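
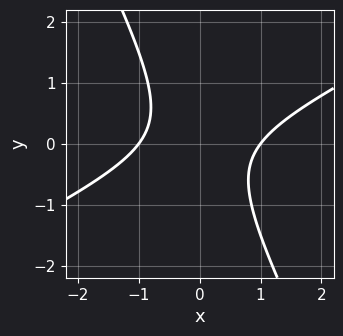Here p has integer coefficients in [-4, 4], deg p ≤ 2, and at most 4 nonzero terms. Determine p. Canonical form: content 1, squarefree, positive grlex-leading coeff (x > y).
First, degree: the shape is more complex than any degree-1 curve, so deg p = 2.
Then, against the integer gridlines: the curve avoids every integer y-axis point in the box; the x-axis gridline crossings are at x ∈ {-1, 1}.
Finally, these observations pin down the coefficients.

2*x^2 - 3*x*y - 2*y^2 - 2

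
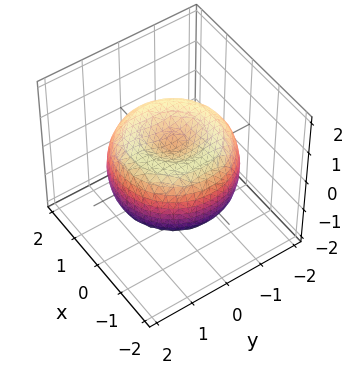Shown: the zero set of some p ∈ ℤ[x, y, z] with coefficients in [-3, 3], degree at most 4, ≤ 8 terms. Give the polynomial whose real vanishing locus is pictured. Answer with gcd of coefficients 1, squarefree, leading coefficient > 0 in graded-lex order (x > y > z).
1. The degree is 4 — no degree-3 surface has this shape.
2. By symmetry, every cross-section ⟂ z is a circle, so x, y appear only via x² + y².
3. Checking where it meets the axes: a circular section at z = -1 has radius exactly 1.
4. These observations pin down the coefficients.

x^4 + 2*x^2*y^2 + y^4 - 2*x^2 - 2*y^2 + 2*z^2 - 1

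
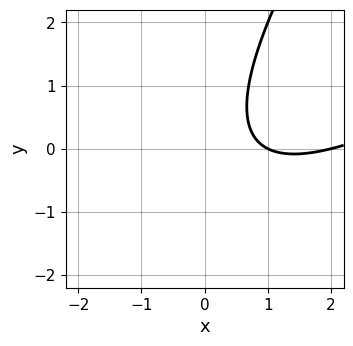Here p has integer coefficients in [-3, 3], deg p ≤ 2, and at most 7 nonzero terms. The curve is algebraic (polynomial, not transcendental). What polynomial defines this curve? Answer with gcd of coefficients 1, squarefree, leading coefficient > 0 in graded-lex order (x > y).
x^2 - 2*x*y + y^2 - 3*x + 2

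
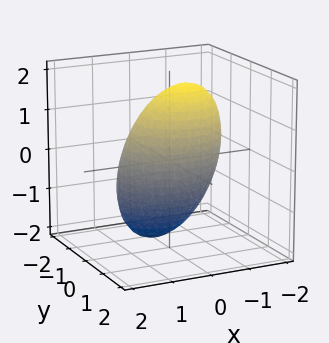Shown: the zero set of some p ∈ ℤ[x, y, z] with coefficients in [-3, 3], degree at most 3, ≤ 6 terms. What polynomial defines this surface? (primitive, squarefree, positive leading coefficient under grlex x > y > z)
1. Degree: a generic line meets the surface in up to 2 points, so deg p = 2.
2. Against the integer gridlines: the y-axis gridline crossings are at y ∈ {-1, 1}.
3. Together with the visible shape, these determine p as stated.

2*x^2 + x*z + 3*y^2 + z^2 - 3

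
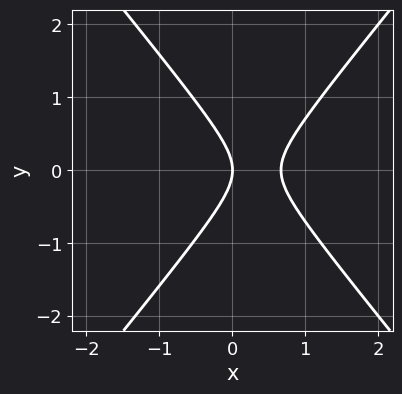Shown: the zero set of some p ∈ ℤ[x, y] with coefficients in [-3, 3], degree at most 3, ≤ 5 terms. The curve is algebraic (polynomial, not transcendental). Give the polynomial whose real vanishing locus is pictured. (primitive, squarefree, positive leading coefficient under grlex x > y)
First, degree: a generic line meets the curve in up to 2 points, so deg p = 2.
Then, symmetries: mirror symmetry y ↦ −y ⇒ only even powers of y.
Next, reading off the gridlines: it meets the x-axis at x = 0 (among the integer gridlines); it meets the y-axis at y = 0 (among the integer gridlines).
Finally, solving for integer coefficients yields p as stated.

3*x^2 - 2*y^2 - 2*x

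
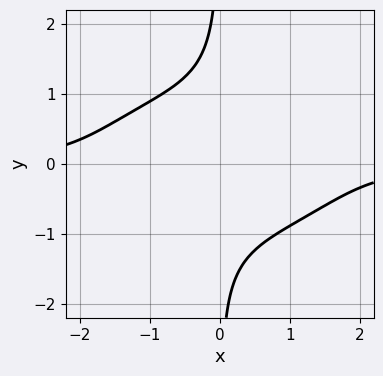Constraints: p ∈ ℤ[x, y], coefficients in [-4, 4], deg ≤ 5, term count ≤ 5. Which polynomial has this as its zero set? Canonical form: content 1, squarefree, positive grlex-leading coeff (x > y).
x^3*y + 3*x*y^3 + 3

First, the degree is 4 — a generic line meets the curve in up to 4 points.
Next, from the visible intercepts: no y-intercept at any integer in the box; it misses every integer gridline on the x-axis.
Finally, these observations pin down the coefficients.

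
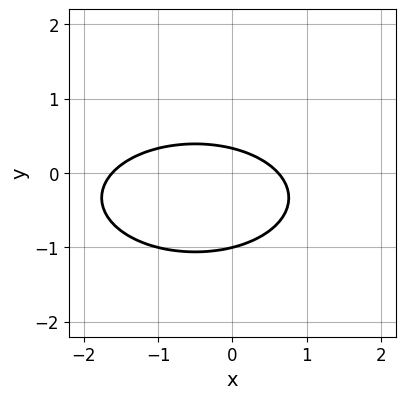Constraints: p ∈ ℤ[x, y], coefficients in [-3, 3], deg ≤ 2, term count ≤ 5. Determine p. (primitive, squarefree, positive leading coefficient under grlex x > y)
x^2 + 3*y^2 + x + 2*y - 1

First, degree: a generic line meets the curve in up to 2 points, so deg p = 2.
Next, against the integer gridlines: one y-axis crossing is at y = -1.
Finally, matching integer coefficients to the picture gives p.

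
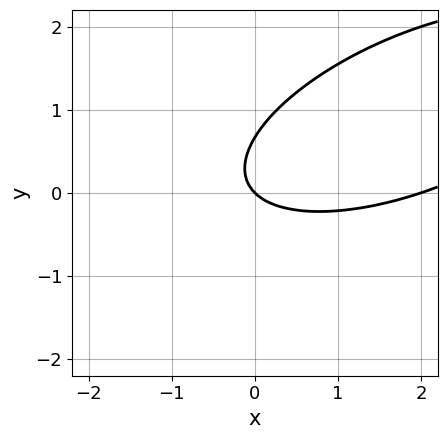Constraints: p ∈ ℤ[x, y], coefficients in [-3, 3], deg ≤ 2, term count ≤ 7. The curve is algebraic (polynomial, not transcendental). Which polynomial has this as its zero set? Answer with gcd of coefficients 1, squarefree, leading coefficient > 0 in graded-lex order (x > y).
x^2 - 2*x*y + 3*y^2 - 2*x - 2*y

(a) The degree is 2 — the shape is more complex than any degree-1 curve.
(b) Reading off the gridlines: the x-axis gridline crossings are at x ∈ {0, 2}; it meets the y-axis at y = 0 (among the integer gridlines).
(c) Matching integer coefficients to the picture gives p.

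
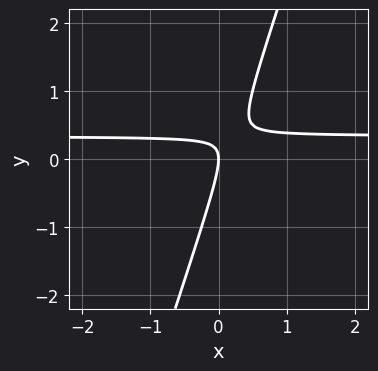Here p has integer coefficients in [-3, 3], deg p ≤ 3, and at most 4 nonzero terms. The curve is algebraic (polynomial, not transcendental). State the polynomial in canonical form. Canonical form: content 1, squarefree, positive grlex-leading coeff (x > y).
3*x*y - y^2 - x

The degree is 2 — the shape is more complex than any degree-1 curve.
Against the integer gridlines: one y-axis crossing is at y = 0; it meets the x-axis at x = 0 (among the integer gridlines).
Fitting integer coefficients to these (and the overall shape) gives p.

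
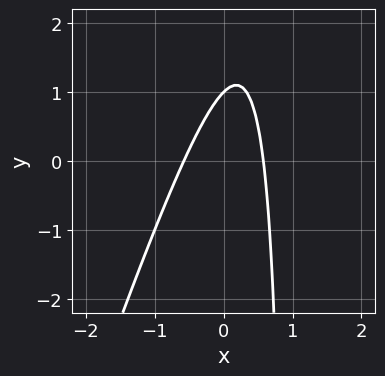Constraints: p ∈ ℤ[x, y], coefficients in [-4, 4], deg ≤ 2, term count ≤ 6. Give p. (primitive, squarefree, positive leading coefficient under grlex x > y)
3*x^2 - x*y + y - 1

The degree is 2 — a generic line meets the curve in up to 2 points.
From the visible intercepts: it meets the y-axis at y = 1 (among the integer gridlines).
The integer polynomial consistent with all of this is the stated p.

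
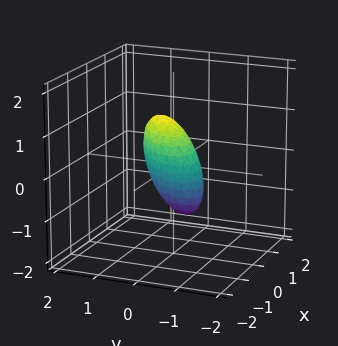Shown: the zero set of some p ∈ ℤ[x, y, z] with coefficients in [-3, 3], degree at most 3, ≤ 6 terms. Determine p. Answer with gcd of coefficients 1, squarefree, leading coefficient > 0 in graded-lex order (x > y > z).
2*x^2 - 2*x*y + 2*y^2 - y*z + z^2 - 1

1. deg p = 2. No degree-1 surface has this shape.
2. From the axis intercepts and sections: among the integer gridlines, it crosses the z-axis at z ∈ {-1, 1}.
3. Fitting integer coefficients to these (and the overall shape) gives p.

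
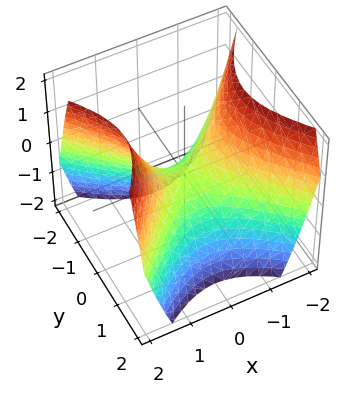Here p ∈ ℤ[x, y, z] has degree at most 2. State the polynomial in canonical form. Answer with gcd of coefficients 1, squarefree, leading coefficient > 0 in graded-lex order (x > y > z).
1. The degree is 2 — a hyperbolic paraboloid; a quadric.
2. Symmetries: it's symmetric under y → −y, forcing even powers of y; mirror symmetry x ↦ −x ⇒ only even powers of x.
3. Against the integer gridlines: it crosses the z-axis at the gridline z = 0; it crosses the y-axis at the gridline y = 0; it crosses the x-axis at the gridline x = 0.
4. Together with the visible shape, these determine p as stated.

x^2 - y^2 - z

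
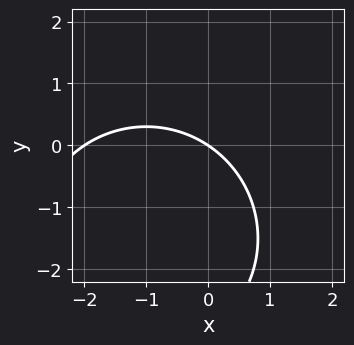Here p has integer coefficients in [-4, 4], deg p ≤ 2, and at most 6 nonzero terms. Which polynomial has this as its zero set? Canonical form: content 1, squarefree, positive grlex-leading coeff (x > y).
x^2 + y^2 + 2*x + 3*y

deg p = 2. No degree-1 curve has this shape.
Observable constraints: one y-axis crossing is at y = 0; among the integer gridlines, it crosses the x-axis at x ∈ {-2, 0}.
The integer polynomial consistent with all of this is the stated p.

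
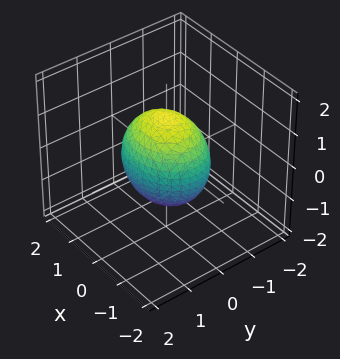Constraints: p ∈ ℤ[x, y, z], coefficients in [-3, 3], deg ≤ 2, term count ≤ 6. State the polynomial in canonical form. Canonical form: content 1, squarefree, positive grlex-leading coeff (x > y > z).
2*x^2 + 3*y^2 + 2*z^2 - 3

The degree is 2 — bounded and convex; a quadric.
Symmetries: it's symmetric under z → −z, forcing even powers of z; mirror symmetry x ↦ −x ⇒ only even powers of x; the y ↦ −y reflection is a symmetry, so y appears only in even powers.
Against the integer gridlines: among the integer gridlines, it crosses the y-axis at y ∈ {-1, 1}.
Assembling these constraints gives the stated polynomial.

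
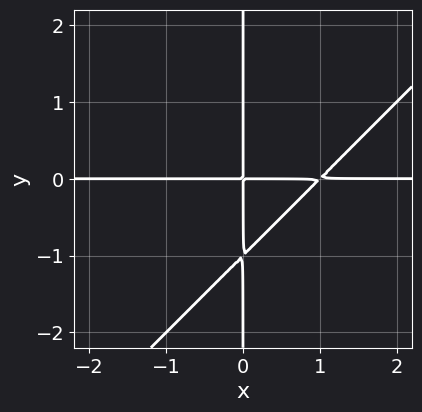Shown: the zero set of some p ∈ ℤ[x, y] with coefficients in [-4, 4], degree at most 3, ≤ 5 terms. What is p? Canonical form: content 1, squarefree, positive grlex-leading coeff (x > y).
1. deg p = 3.
2. From the axis intercepts and sections: every point of the y-axis in the box is on the curve; the visible x-axis segment lies entirely on the curve.
3. The integer polynomial consistent with all of this is the stated p.

x^2*y - x*y^2 - x*y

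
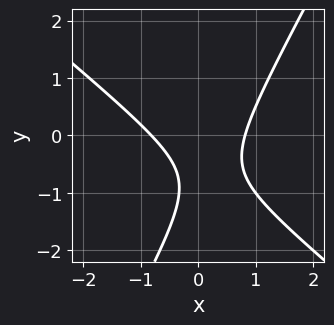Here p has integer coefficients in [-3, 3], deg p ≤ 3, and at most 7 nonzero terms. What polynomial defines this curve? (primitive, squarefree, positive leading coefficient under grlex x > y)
3*x^2 + 2*x*y - 2*y^2 - 3*y - 2

Degree: a generic line meets the curve in up to 2 points, so deg p = 2.
From the visible intercepts: it misses every integer gridline on the y-axis.
Fitting integer coefficients to these (and the overall shape) gives p.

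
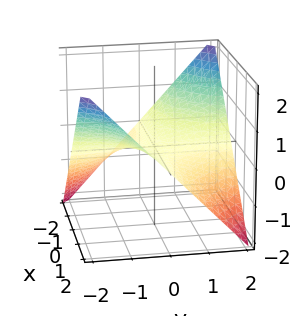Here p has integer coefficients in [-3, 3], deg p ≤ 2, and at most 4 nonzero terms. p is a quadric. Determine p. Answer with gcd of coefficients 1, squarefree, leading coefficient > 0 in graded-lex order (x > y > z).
x*y + 2*z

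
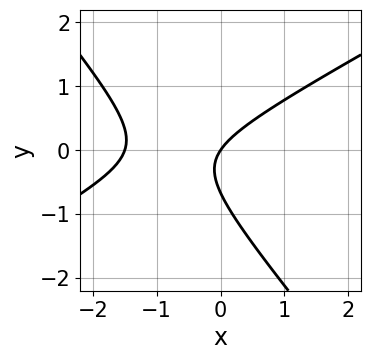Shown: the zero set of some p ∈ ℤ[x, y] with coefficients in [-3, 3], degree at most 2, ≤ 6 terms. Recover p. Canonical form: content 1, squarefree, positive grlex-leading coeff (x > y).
First, the degree is 2 — the shape is more complex than any degree-1 curve.
Then, from the axis intercepts and sections: it meets the y-axis at y = 0 (among the integer gridlines); one x-axis crossing is at x = 0.
Finally, solving for integer coefficients yields p as stated.

2*x^2 - 2*x*y - 3*y^2 + 3*x - 2*y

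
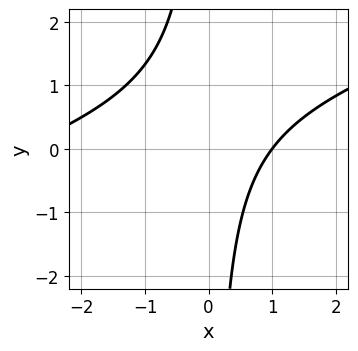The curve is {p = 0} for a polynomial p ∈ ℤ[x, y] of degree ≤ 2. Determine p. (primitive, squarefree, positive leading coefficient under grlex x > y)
(a) Degree: the shape is more complex than any degree-1 curve, so deg p = 2.
(b) Reading off the gridlines: it misses every integer gridline on the y-axis; one x-axis crossing is at x = 1.
(c) Fitting integer coefficients to these (and the overall shape) gives p.

x^2 - 3*x*y + 2*x - 3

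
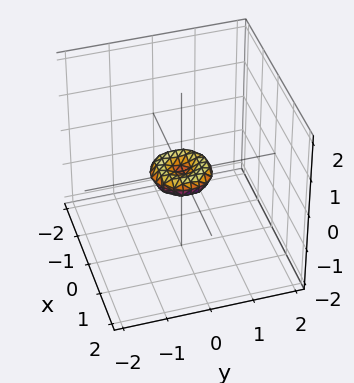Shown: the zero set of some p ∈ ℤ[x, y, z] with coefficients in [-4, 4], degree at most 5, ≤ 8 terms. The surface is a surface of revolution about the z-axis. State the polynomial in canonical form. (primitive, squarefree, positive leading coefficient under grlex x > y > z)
deg p = 4. A generic line meets the surface in up to 4 points.
By symmetry, every cross-section ⟂ z is a circle, so x, y appear only via x² + y².
From the visible intercepts: it crosses the y-axis at the gridline y = 0; a circular section at z = 0 has radius between 0 and 1; one z-axis crossing is at z = 0; one x-axis crossing is at x = 0.
Fitting integer coefficients to these (and the overall shape) gives p.

2*x^4 + 4*x^2*y^2 + 2*y^4 - x^2 - y^2 + 3*z^2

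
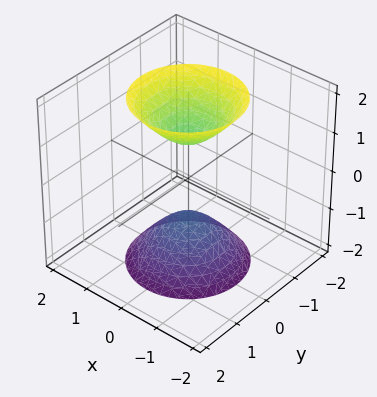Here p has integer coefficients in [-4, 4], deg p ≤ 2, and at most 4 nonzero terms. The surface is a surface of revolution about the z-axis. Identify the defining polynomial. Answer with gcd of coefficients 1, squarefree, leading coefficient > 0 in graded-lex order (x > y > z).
1. I count 2 distinct pieces. Treating them together as one polynomial.
2. The degree is 2 — the shape is more complex than any degree-1 surface.
3. Symmetries: rotational symmetry about the z-axis ⇒ p depends on x, y only through x² + y².
4. Reading off the gridlines: the surface avoids every integer x-axis point in the box; the z-axis gridline crossings are at z ∈ {-1, 1}.
5. The integer polynomial consistent with all of this is the stated p.

2*x^2 + 2*y^2 - z^2 + 1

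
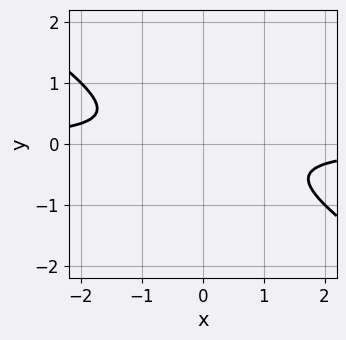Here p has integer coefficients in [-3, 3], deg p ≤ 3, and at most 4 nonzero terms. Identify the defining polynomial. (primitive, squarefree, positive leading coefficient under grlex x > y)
2*x*y + 3*y^2 + 1

Degree: no degree-1 curve has this shape, so deg p = 2.
From the axis intercepts and sections: no y-intercept at any integer in the box; it misses every integer gridline on the x-axis.
Assembling these constraints gives the stated polynomial.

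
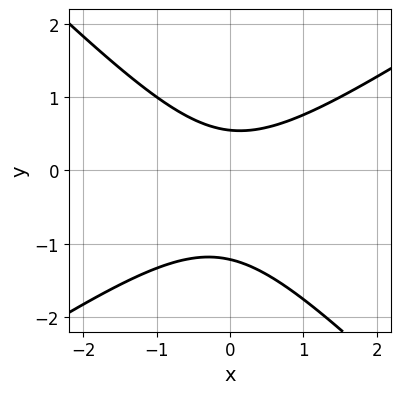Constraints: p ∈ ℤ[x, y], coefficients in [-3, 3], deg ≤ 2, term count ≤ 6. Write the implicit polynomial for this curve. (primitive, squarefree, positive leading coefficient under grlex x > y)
First, deg p = 2. A generic line meets the curve in up to 2 points.
Then, checking where it meets the axes: it misses every integer gridline on the x-axis.
Finally, solving for integer coefficients yields p as stated.

2*x^2 - x*y - 3*y^2 - 2*y + 2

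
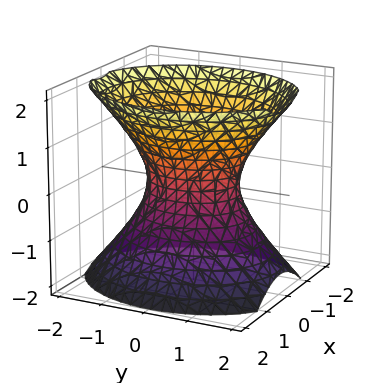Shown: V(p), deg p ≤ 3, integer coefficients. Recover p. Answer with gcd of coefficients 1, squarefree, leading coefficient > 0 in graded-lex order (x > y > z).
1. The degree is 2 — one connected sheet with a waist; a quadric.
2. Symmetries: it's symmetric under x → −x, forcing even powers of x; it's symmetric under y → −y, forcing even powers of y; mirror symmetry z ↦ −z ⇒ only even powers of z.
3. From the axis intercepts and sections: among the integer gridlines, it crosses the y-axis at y ∈ {-1, 1}; the surface avoids every integer z-axis point in the box.
4. The integer polynomial consistent with all of this is the stated p.

3*x^2 + 2*y^2 - 2*z^2 - 2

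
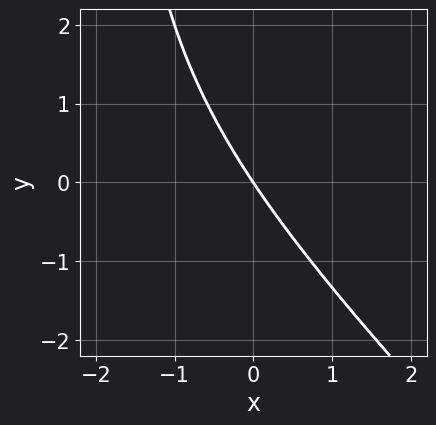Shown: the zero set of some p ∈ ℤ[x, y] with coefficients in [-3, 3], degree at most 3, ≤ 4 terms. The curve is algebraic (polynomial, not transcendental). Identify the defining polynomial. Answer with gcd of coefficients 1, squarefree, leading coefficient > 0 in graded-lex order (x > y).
(a) deg p = 2. The shape is more complex than any degree-1 curve.
(b) Checking where it meets the axes: it crosses the x-axis at the gridline x = 0; one y-axis crossing is at y = 0.
(c) Putting this together gives p.

x^2 + x*y + 3*x + 2*y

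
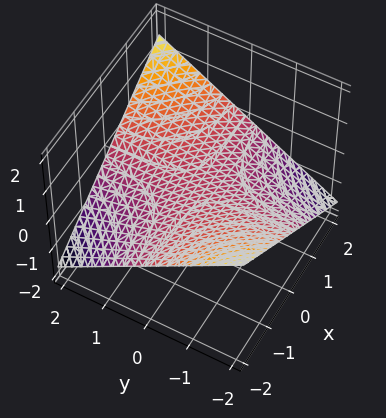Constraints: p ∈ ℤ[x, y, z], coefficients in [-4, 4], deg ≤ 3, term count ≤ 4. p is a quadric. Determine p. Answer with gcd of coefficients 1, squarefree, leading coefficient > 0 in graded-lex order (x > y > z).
x*y - 3*z

First, the degree is 2 — a saddle surface; a quadric.
Next, from the axis intercepts and sections: it meets the z-axis at z = 0 (among the integer gridlines); every point of the x-axis in the box is on the surface; every point of the y-axis in the box is on the surface.
Finally, putting this together gives p.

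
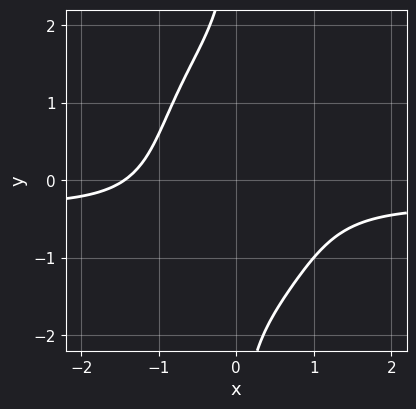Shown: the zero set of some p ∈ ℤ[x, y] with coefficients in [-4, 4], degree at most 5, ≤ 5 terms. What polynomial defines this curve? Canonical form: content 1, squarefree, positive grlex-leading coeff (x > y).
3*x^3*y + x*y^3 + x^3 + 3

(a) The degree is 4 — the shape is more complex than any degree-3 curve.
(b) Observable constraints: no y-intercept at any integer in the box.
(c) These observations pin down the coefficients.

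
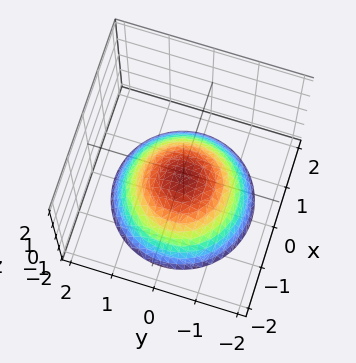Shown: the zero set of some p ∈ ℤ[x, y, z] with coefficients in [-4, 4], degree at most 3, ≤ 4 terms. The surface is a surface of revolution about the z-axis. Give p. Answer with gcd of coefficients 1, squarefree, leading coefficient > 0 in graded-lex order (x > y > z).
2*x^2 + 2*y^2 + 3*z + 1

First, the degree is 2 — a generic line meets the surface in up to 2 points.
Next, symmetries: rotational symmetry about the z-axis ⇒ p depends on x, y only through x² + y².
Then, against the integer gridlines: a circular section at z = -1 has radius exactly 1; the surface avoids every integer x-axis point in the box.
Finally, fitting integer coefficients to these (and the overall shape) gives p.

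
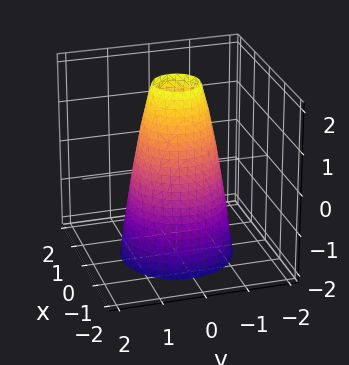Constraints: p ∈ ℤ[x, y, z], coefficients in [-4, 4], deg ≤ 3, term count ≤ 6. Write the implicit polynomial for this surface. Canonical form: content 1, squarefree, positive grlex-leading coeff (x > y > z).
3*x^2 + 3*y^2 + z - 3

deg p = 2.
By symmetry, the z-axis is an axis of rotation, so x and y enter only as x² + y².
Against the integer gridlines: the x-axis gridline crossings are at x ∈ {-1, 1}; no z-intercept at any integer in the box; the y-axis gridline crossings are at y ∈ {-1, 1}.
Assembling these constraints gives the stated polynomial.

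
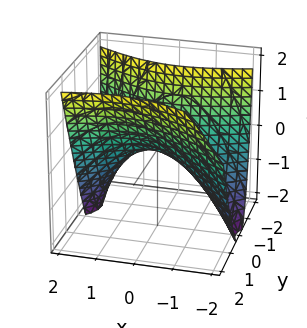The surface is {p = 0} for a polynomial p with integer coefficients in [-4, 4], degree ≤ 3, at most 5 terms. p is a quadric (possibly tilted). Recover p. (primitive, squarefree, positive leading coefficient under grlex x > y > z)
x^2 - x*y - 3*y^2 + y*z + 2*z

deg p = 2. A generic line meets the surface in up to 2 points.
Against the integer gridlines: one y-axis crossing is at y = 0; it crosses the x-axis at the gridline x = 0; it meets the z-axis at z = 0 (among the integer gridlines).
These observations pin down the coefficients.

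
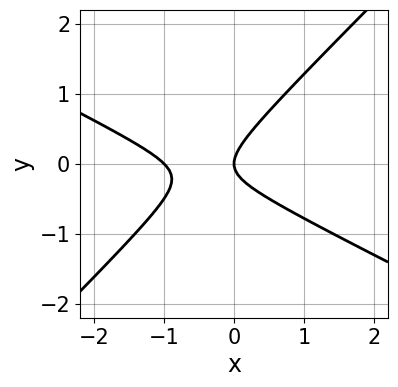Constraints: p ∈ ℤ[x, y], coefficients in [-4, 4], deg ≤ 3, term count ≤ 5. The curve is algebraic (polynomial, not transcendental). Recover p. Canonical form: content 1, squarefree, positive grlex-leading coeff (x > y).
x^2 + x*y - 2*y^2 + x

(a) deg p = 2. The shape is more complex than any degree-1 curve.
(b) Checking where it meets the axes: one y-axis crossing is at y = 0; among the integer gridlines, it crosses the x-axis at x ∈ {-1, 0}.
(c) These observations pin down the coefficients.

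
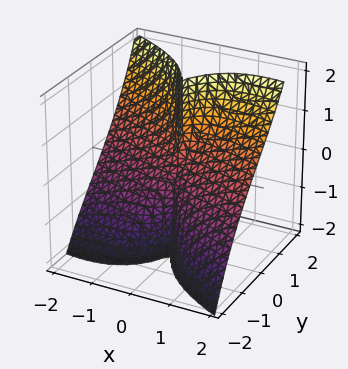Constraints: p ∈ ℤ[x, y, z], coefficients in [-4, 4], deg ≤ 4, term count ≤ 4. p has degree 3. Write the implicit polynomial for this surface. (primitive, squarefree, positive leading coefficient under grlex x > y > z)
deg p = 3.
Reading off the gridlines: the visible z-axis segment lies entirely on the surface; one x-axis crossing is at x = 0; it crosses the y-axis at the gridline y = 0.
Together with the visible shape, these determine p as stated.

x^3 + 3*x^2*y - 3*x^2*z + y^3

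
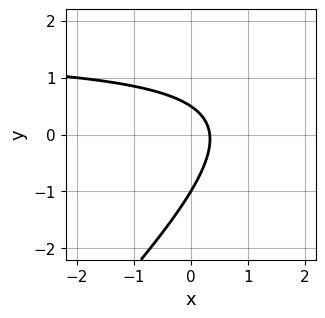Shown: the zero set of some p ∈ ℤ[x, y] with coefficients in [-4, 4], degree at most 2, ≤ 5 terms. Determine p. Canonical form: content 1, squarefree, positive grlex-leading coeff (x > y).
1. Degree: the shape is more complex than any degree-1 curve, so deg p = 2.
2. Reading off the gridlines: one y-axis crossing is at y = -1.
3. Matching integer coefficients to the picture gives p.

2*x*y - 2*y^2 - 3*x - y + 1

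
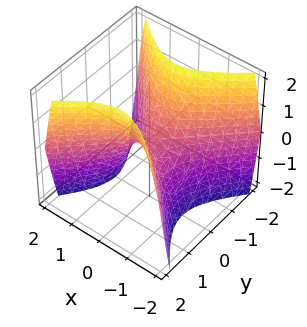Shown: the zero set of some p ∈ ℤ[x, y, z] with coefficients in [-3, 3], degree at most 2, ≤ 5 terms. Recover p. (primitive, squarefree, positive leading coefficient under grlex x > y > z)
3*x^2 - 3*y^2 + 2*z

1. The degree is 2 — a hyperbolic paraboloid; a quadric.
2. Symmetries: the x ↦ −x reflection is a symmetry, so x appears only in even powers; the y ↦ −y reflection is a symmetry, so y appears only in even powers.
3. Checking where it meets the axes: it crosses the y-axis at the gridline y = 0; it meets the x-axis at x = 0 (among the integer gridlines).
4. Together with the visible shape, these determine p as stated.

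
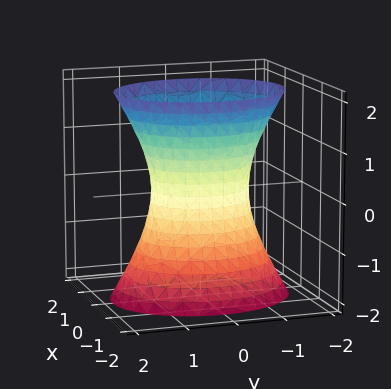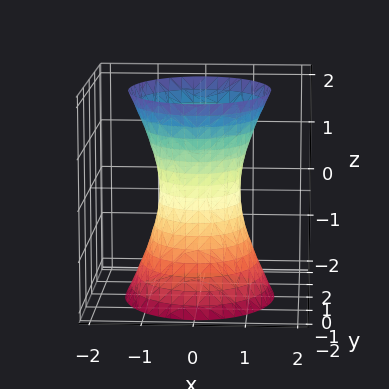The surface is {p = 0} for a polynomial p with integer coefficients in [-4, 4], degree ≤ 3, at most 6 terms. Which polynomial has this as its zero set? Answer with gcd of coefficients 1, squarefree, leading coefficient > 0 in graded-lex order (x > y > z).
3*x^2 + 2*y^2 - z^2 - 2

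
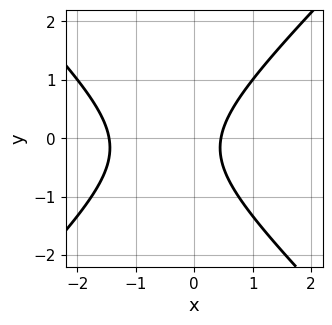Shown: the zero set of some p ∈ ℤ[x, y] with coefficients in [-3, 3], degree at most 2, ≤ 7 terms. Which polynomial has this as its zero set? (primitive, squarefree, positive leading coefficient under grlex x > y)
(a) deg p = 2. No degree-1 curve has this shape.
(b) Reading off the gridlines: the curve avoids every integer y-axis point in the box.
(c) Assembling these constraints gives the stated polynomial.

3*x^2 - 3*y^2 + 3*x - y - 2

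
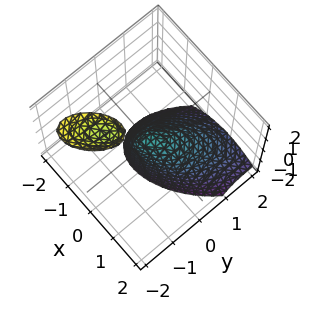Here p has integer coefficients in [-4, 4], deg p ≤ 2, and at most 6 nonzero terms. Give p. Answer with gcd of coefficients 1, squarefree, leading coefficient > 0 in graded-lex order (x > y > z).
2*x^2 - 2*x*y + 2*y^2 + 2*y*z + z

1. There are 2 components.
2. Degree: a generic line meets the surface in up to 2 points, so deg p = 2.
3. Checking where it meets the axes: it crosses the y-axis at the gridline y = 0; one x-axis crossing is at x = 0; it meets the z-axis at z = 0 (among the integer gridlines).
4. Assembling these constraints gives the stated polynomial.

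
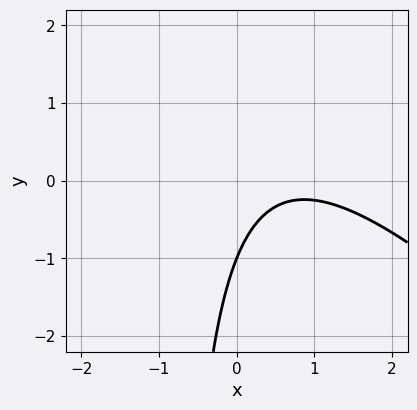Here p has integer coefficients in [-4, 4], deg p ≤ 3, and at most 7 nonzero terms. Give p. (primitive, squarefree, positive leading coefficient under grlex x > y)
2*x^2 + 2*x*y - 3*x + 2*y + 2

(a) The degree is 2 — a generic line meets the curve in up to 2 points.
(b) Checking where it meets the axes: the curve avoids every integer x-axis point in the box; it crosses the y-axis at the gridline y = -1.
(c) These observations pin down the coefficients.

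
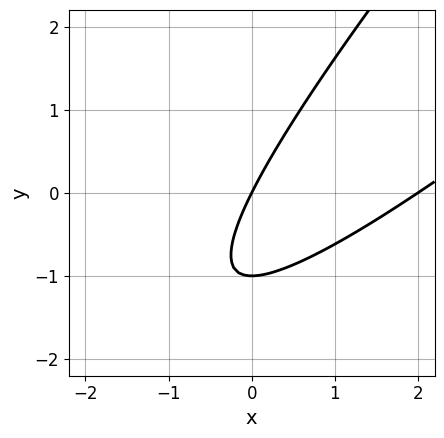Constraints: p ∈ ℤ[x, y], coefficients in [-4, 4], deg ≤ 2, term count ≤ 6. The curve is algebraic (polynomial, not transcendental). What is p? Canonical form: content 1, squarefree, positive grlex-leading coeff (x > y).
1. Degree: no degree-1 curve has this shape, so deg p = 2.
2. From the axis intercepts and sections: the x-axis gridline crossings are at x ∈ {0, 2}; the y-axis gridline crossings are at y ∈ {-1, 0}.
3. Fitting integer coefficients to these (and the overall shape) gives p.

x^2 - 2*x*y + y^2 - 2*x + y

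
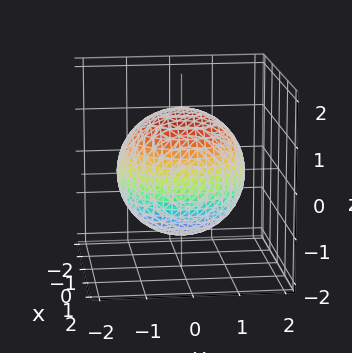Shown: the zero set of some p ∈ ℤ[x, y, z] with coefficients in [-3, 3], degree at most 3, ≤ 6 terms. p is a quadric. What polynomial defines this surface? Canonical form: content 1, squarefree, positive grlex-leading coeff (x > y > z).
x^2 + y^2 + z^2 - 2

1. The degree is 2 — bounded and convex; a quadric.
2. By symmetry, every cross-section ⟂ z is a circle, so x, y appear only via x² + y²; mirror symmetry z ↦ −z ⇒ only even powers of z.
3. Against the integer gridlines: a circular section at z = 0 has radius between 1 and 2.
4. The integer polynomial consistent with all of this is the stated p.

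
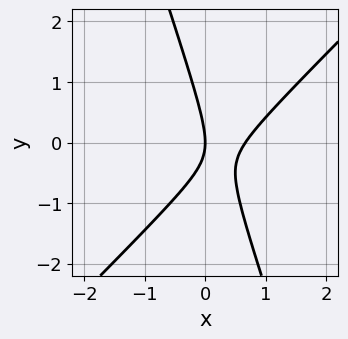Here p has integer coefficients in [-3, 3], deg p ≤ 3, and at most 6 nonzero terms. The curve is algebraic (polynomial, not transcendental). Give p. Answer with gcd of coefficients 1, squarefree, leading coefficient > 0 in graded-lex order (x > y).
3*x^2 - 2*x*y - y^2 - 2*x

(a) The degree is 2 — no degree-1 curve has this shape.
(b) Against the integer gridlines: it crosses the y-axis at the gridline y = 0; it meets the x-axis at x = 0 (among the integer gridlines).
(c) Together with the visible shape, these determine p as stated.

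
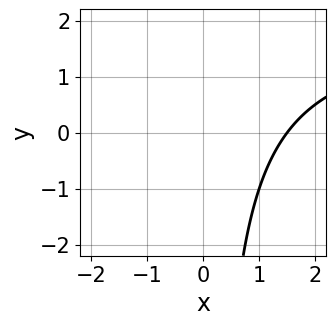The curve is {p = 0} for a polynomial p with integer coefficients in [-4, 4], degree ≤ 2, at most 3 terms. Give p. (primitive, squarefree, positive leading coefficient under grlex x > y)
1. Degree: the shape is more complex than any degree-1 curve, so deg p = 2.
2. Against the integer gridlines: no y-intercept at any integer in the box.
3. Fitting integer coefficients to these (and the overall shape) gives p.

x*y - 2*x + 3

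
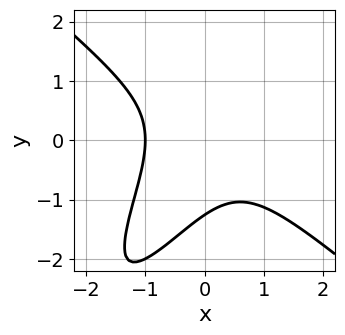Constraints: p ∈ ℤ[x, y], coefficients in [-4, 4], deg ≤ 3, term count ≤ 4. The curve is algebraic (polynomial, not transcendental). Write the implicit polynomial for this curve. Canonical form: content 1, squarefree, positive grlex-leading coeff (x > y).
2*x^3 - 2*x*y^2 + y^3 + 2

1. The degree is 3 — no degree-2 curve has this shape.
2. From the axis intercepts and sections: it meets the x-axis at x = -1 (among the integer gridlines).
3. Matching integer coefficients to the picture gives p.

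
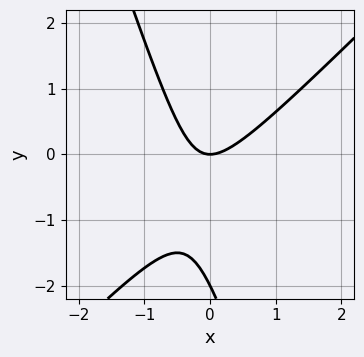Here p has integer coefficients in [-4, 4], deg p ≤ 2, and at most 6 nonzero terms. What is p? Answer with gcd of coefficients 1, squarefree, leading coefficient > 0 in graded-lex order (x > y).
3*x^2 - 2*x*y - y^2 - 2*y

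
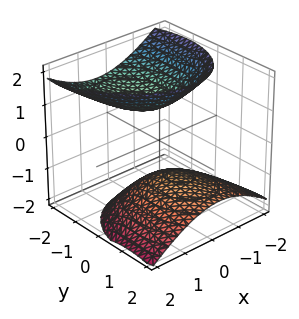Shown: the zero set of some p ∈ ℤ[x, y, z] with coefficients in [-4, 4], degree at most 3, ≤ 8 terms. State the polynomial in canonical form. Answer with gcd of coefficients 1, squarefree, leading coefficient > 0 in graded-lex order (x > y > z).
3*x^2 + x*y + 2*y^2 + 3*y*z - 3*z^2 + 3

(a) I count 2 distinct pieces. They look like related sheets of one shape, so recover p as a whole.
(b) The degree is 2 — no degree-1 surface has this shape.
(c) From the visible intercepts: the surface avoids every integer y-axis point in the box; among the integer gridlines, it crosses the z-axis at z ∈ {-1, 1}.
(d) Solving for integer coefficients yields p as stated.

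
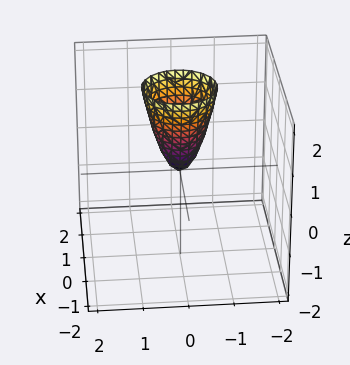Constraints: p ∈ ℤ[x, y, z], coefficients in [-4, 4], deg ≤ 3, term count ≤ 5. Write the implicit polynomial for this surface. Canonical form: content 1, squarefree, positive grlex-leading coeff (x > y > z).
3*x^2 + 3*y^2 - z

(a) The degree is 2 — a single bowl opening along one axis; a quadric.
(b) Symmetry: every cross-section ⟂ z is a circle, so x, y appear only via x² + y².
(c) Observable constraints: it crosses the y-axis at the gridline y = 0; a circular section at z = 1 has radius between 0 and 1; it crosses the x-axis at the gridline x = 0.
(d) These observations pin down the coefficients.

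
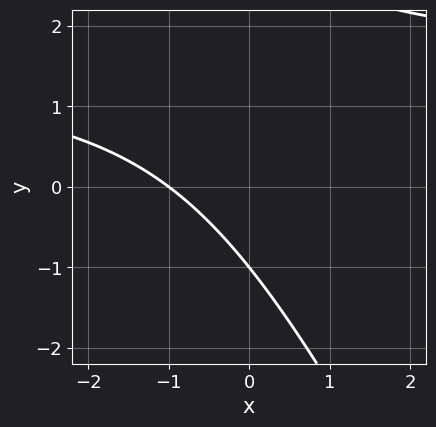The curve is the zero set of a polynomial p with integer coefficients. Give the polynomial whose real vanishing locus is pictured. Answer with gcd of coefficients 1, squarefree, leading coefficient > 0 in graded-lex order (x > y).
2*x*y + y^2 - 3*x - 2*y - 3

(a) The degree is 2 — a generic line meets the curve in up to 2 points.
(b) From the visible intercepts: it crosses the x-axis at the gridline x = -1; one y-axis crossing is at y = -1.
(c) Fitting integer coefficients to these (and the overall shape) gives p.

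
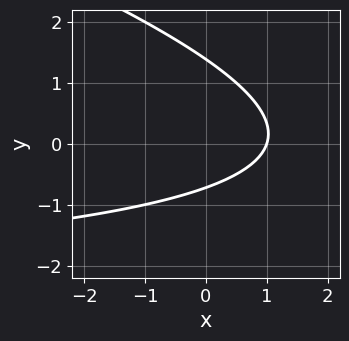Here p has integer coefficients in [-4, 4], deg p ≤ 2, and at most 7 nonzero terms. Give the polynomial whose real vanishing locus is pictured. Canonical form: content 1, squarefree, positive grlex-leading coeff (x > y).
(a) The degree is 2 — the shape is more complex than any degree-1 curve.
(b) Against the integer gridlines: it meets the x-axis at x = 1 (among the integer gridlines).
(c) Together with the visible shape, these determine p as stated.

x*y + 3*y^2 + 3*x - 2*y - 3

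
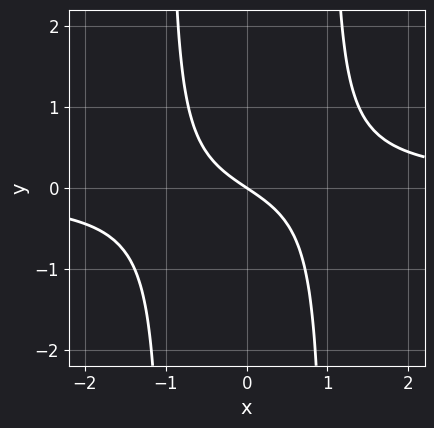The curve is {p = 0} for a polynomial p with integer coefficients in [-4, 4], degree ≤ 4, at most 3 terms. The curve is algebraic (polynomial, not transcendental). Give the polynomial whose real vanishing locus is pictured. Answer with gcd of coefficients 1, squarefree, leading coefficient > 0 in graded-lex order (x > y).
(a) The degree is 3 — the shape is more complex than any degree-2 curve.
(b) Checking where it meets the axes: one y-axis crossing is at y = 0; it crosses the x-axis at the gridline x = 0.
(c) The integer polynomial consistent with all of this is the stated p.

3*x^2*y - 2*x - 3*y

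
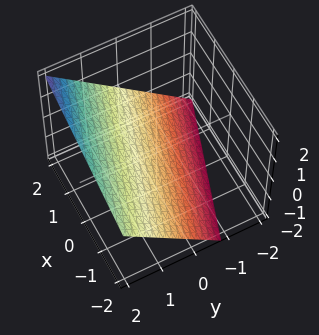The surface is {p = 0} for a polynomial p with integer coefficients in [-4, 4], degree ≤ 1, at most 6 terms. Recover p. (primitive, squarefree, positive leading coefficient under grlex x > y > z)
deg p = 1. The surface is flat (a plane).
From the axis intercepts and sections: it meets the x-axis at x = 2 (among the integer gridlines).
Fitting integer coefficients to these (and the overall shape) gives p.

x + 3*y - 3*z - 2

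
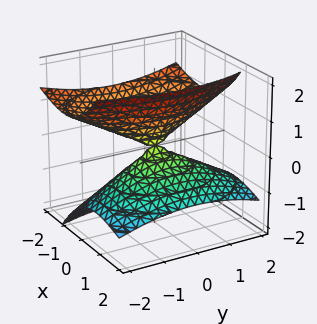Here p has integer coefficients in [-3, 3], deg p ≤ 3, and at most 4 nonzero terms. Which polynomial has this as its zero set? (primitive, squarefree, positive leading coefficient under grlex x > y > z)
1. The picture has 2 separate pieces. They look like related sheets of one shape, so recover p as a whole.
2. Degree: no degree-1 surface has this shape, so deg p = 2.
3. From the visible intercepts: it crosses the z-axis at the gridline z = 0; one x-axis crossing is at x = 0; one y-axis crossing is at y = 0.
4. These observations pin down the coefficients.

2*x^2 + 3*x*z + y^2 - 3*z^2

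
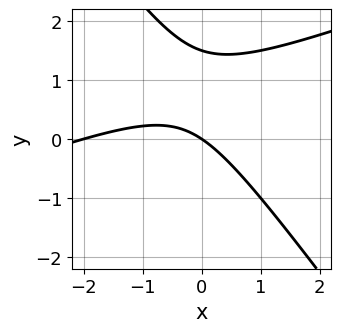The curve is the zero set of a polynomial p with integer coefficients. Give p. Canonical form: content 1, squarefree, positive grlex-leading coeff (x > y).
x^2 - 2*x*y - 2*y^2 + 2*x + 3*y

1. The degree is 2 — a generic line meets the curve in up to 2 points.
2. Checking where it meets the axes: the x-axis gridline crossings are at x ∈ {-2, 0}; it crosses the y-axis at the gridline y = 0.
3. These observations pin down the coefficients.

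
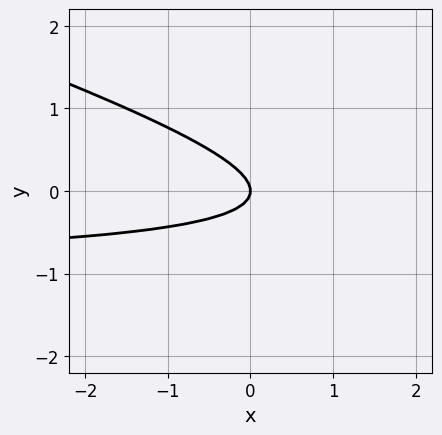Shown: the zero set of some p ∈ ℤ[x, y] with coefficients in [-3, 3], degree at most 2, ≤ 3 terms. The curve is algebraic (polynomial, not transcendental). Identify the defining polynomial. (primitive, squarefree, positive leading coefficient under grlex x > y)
x*y + 3*y^2 + x

deg p = 2. The shape is more complex than any degree-1 curve.
Observable constraints: it crosses the y-axis at the gridline y = 0; it meets the x-axis at x = 0 (among the integer gridlines).
Assembling these constraints gives the stated polynomial.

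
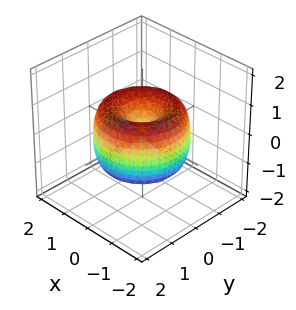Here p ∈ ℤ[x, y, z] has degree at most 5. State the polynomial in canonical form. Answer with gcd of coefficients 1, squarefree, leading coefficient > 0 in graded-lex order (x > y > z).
The degree is 4 — no degree-3 surface has this shape.
Symmetries: the surface is invariant under rotation about z: p = q(x² + y², z).
From the axis intercepts and sections: one y-axis crossing is at y = 0; a circular section at z = 1 has radius exactly 1; one z-axis crossing is at z = 0; it meets the x-axis at x = 0 (among the integer gridlines).
Together with the visible shape, these determine p as stated.

x^4 + 2*x^2*y^2 + y^4 - 2*x^2 - 2*y^2 + z^2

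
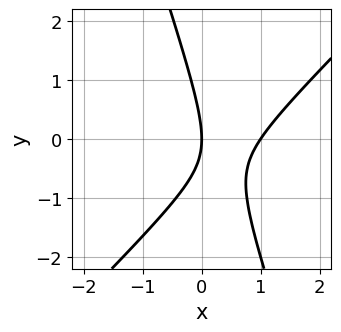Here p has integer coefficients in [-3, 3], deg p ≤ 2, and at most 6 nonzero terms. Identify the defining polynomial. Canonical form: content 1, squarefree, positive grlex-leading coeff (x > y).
3*x^2 - 2*x*y - y^2 - 3*x

First, deg p = 2. A generic line meets the curve in up to 2 points.
Then, from the axis intercepts and sections: among the integer gridlines, it crosses the x-axis at x ∈ {0, 1}; it meets the y-axis at y = 0 (among the integer gridlines).
Finally, fitting integer coefficients to these (and the overall shape) gives p.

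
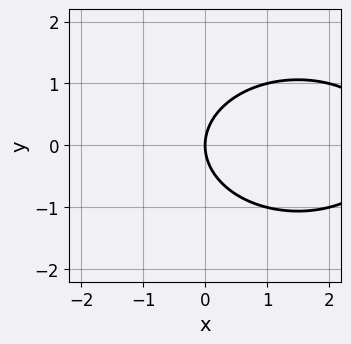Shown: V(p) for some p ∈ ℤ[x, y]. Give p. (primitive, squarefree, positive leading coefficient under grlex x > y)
The degree is 2 — no degree-1 curve has this shape.
Symmetries: it's symmetric under y → −y, forcing even powers of y.
Observable constraints: it meets the x-axis at x = 0 (among the integer gridlines); one y-axis crossing is at y = 0.
Fitting integer coefficients to these (and the overall shape) gives p.

x^2 + 2*y^2 - 3*x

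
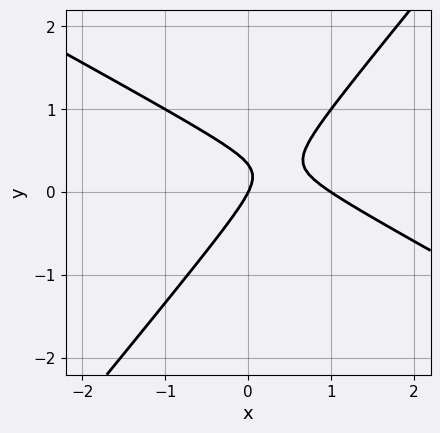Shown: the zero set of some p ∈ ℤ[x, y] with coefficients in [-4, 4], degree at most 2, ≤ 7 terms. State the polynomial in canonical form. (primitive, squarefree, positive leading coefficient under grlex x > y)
2*x^2 + 2*x*y - 3*y^2 - 2*x + y

The degree is 2 — no degree-1 curve has this shape.
Against the integer gridlines: among the integer gridlines, it crosses the x-axis at x ∈ {0, 1}; one y-axis crossing is at y = 0.
Together with the visible shape, these determine p as stated.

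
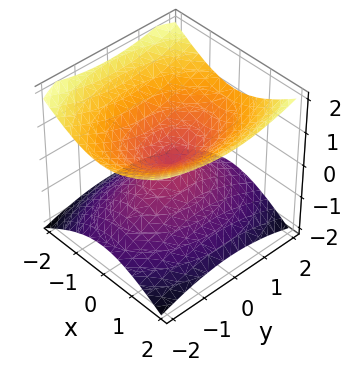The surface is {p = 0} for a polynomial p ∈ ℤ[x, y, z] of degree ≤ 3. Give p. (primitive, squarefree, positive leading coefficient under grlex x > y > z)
First, the degree is 2 — two nappes meeting at a single point; a quadric.
Then, symmetries: mirror symmetry z ↦ −z ⇒ only even powers of z; it's symmetric under y → −y, forcing even powers of y; it's symmetric under x → −x, forcing even powers of x.
Then, from the axis intercepts and sections: it meets the y-axis at y = 0 (among the integer gridlines); it meets the x-axis at x = 0 (among the integer gridlines); it meets the z-axis at z = 0 (among the integer gridlines).
Finally, matching integer coefficients to the picture gives p.

2*x^2 + y^2 - 3*z^2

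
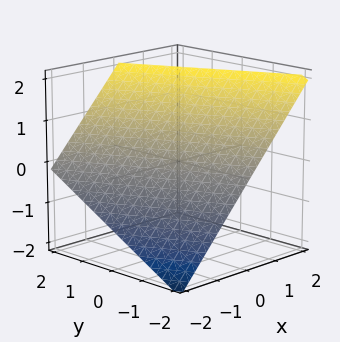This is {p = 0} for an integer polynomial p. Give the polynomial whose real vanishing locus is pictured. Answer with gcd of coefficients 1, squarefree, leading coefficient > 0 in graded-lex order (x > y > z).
2*x + y - 2*z + 2

(a) Degree: every cross-section is a straight line — this is a plane, so deg p = 1.
(b) From the axis intercepts and sections: one z-axis crossing is at z = 1; it meets the y-axis at y = -2 (among the integer gridlines); it crosses the x-axis at the gridline x = -1.
(c) Matching integer coefficients to the picture gives p.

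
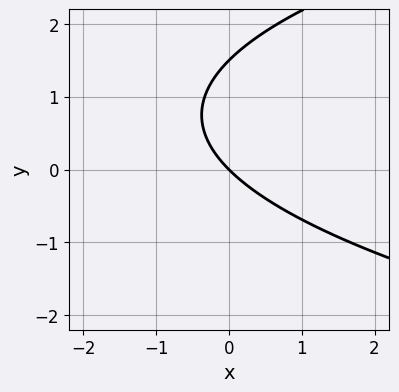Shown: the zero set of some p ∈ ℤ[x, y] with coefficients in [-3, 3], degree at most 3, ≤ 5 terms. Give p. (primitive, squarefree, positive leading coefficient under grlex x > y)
2*y^2 - 3*x - 3*y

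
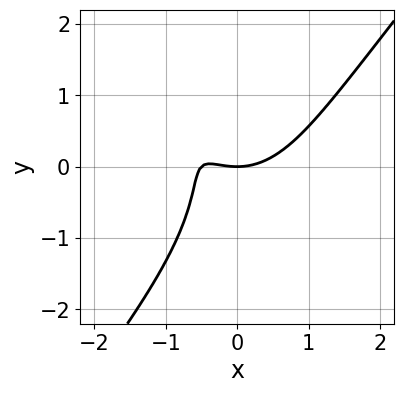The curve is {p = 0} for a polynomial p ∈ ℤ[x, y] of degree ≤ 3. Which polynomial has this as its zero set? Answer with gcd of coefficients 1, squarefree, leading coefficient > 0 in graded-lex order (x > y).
The degree is 3 — a generic line meets the curve in up to 3 points.
Reading off the gridlines: it crosses the x-axis at the gridline x = 0; one y-axis crossing is at y = 0.
Fitting integer coefficients to these (and the overall shape) gives p.

2*x^3 - y^3 + x^2 - 3*x*y - 2*y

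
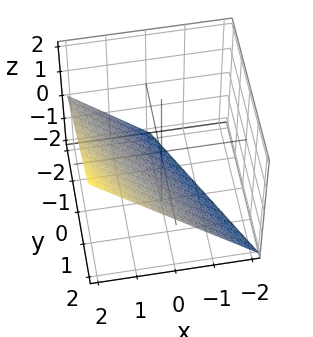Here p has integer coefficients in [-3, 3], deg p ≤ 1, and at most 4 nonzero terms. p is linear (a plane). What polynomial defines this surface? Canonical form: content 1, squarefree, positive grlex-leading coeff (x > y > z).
2*x + y - 2*z - 2

Degree: the surface is flat (a plane), so deg p = 1.
Observable constraints: it crosses the y-axis at the gridline y = 2; it crosses the x-axis at the gridline x = 1; it crosses the z-axis at the gridline z = -1.
Putting this together gives p.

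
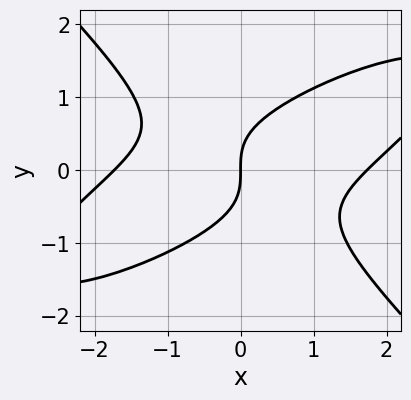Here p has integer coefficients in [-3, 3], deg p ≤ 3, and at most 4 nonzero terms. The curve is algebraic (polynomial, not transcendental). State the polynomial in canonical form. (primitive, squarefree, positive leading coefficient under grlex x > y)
First, degree: a generic line meets the curve in up to 3 points, so deg p = 3.
Then, from the visible intercepts: it meets the x-axis at x = 0 (among the integer gridlines); it meets the y-axis at y = 0 (among the integer gridlines).
Finally, fitting integer coefficients to these (and the overall shape) gives p.

x^3 - 2*x^2*y + 3*y^3 - 3*x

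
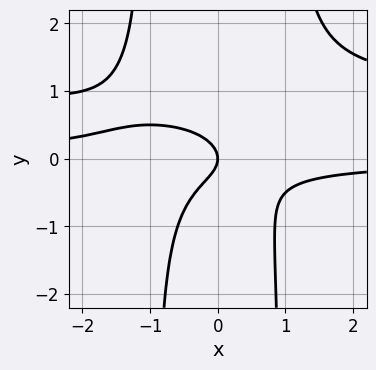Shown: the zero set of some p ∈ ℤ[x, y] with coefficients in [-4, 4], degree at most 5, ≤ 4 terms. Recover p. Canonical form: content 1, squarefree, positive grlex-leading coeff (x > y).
deg p = 4. No degree-3 curve has this shape.
From the visible intercepts: one y-axis crossing is at y = 0; it meets the x-axis at x = 0 (among the integer gridlines).
Solving for integer coefficients yields p as stated.

2*x^2*y^2 - 2*x^2*y - 2*y^2 - x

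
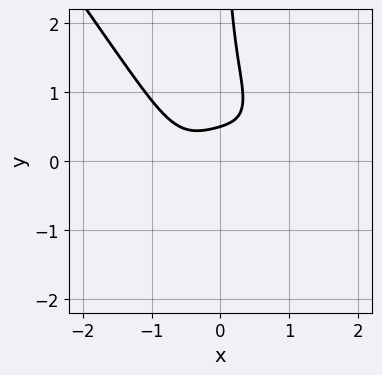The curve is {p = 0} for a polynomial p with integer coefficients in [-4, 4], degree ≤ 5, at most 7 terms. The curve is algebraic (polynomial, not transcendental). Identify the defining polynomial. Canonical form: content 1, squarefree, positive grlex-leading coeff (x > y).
First, the degree is 4 — no degree-3 curve has this shape.
Then, from the visible intercepts: it misses every integer gridline on the x-axis.
Finally, these observations pin down the coefficients.

3*x^4 + x*y^3 + 2*x*y^2 - 2*y + 1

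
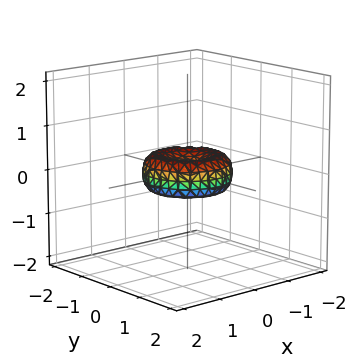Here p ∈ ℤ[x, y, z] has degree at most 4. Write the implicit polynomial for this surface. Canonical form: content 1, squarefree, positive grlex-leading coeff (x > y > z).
First, deg p = 4. The shape is more complex than any degree-3 surface.
Next, symmetry: the z-axis is an axis of rotation, so x and y enter only as x² + y².
Then, observable constraints: one z-axis crossing is at z = 0; among the integer gridlines, it crosses the x-axis at x ∈ {-1, 0, 1}; the y-axis gridline crossings are at y ∈ {-1, 0, 1}; a circular section at z = 0 has radius exactly 1.
Finally, fitting integer coefficients to these (and the overall shape) gives p.

2*x^4 + 4*x^2*y^2 + 2*y^4 - 2*x^2 - 2*y^2 + 3*z^2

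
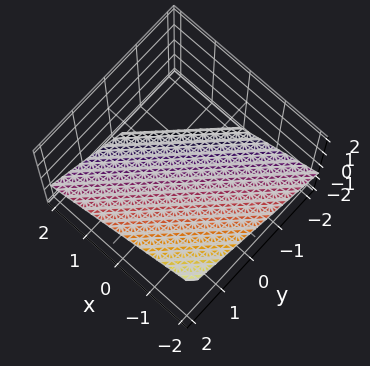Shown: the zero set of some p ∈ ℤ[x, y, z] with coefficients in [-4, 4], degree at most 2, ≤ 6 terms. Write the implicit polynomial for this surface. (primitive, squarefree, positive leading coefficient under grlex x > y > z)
Degree: the surface is flat (a plane), so deg p = 1.
From the visible intercepts: it crosses the y-axis at the gridline y = 1; it crosses the x-axis at the gridline x = -1.
Assembling these constraints gives the stated polynomial.

2*x - 2*y + 3*z + 2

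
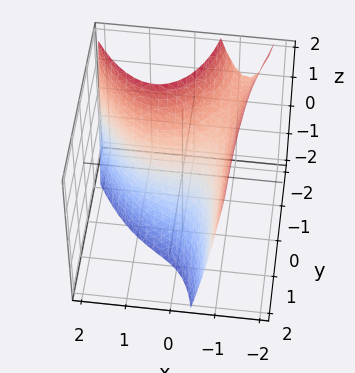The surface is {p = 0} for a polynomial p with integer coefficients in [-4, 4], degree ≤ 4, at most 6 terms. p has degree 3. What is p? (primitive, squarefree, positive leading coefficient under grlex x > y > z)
First, the degree is 3 — no degree-2 surface has this shape.
Then, checking where it meets the axes: it meets the x-axis at x = 0 (among the integer gridlines); it meets the z-axis at z = 0 (among the integer gridlines); it meets the y-axis at y = 0 (among the integer gridlines).
Finally, fitting integer coefficients to these (and the overall shape) gives p.

x^3 + 2*x*y + 2*y + z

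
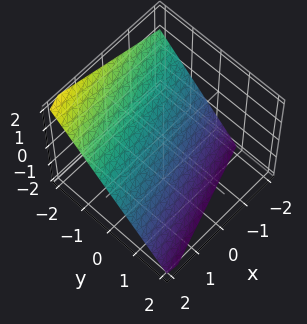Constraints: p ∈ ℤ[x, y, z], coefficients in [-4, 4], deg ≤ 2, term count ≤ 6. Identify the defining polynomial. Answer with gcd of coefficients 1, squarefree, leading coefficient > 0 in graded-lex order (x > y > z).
x - 3*y - 3*z - 2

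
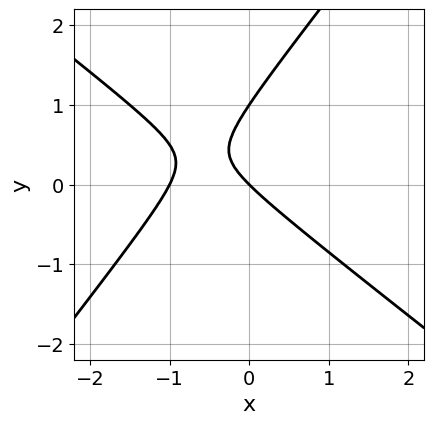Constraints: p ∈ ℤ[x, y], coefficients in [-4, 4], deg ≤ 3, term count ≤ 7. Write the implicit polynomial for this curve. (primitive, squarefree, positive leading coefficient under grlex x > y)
2*x^2 + x*y - 2*y^2 + 2*x + 2*y

The degree is 2 — no degree-1 curve has this shape.
Reading off the gridlines: the y-axis gridline crossings are at y ∈ {0, 1}; among the integer gridlines, it crosses the x-axis at x ∈ {-1, 0}.
The integer polynomial consistent with all of this is the stated p.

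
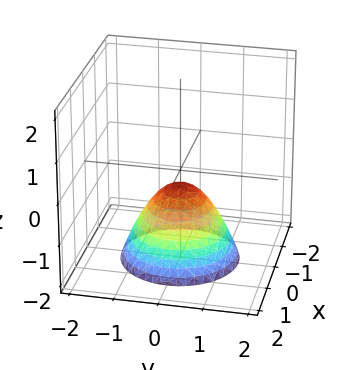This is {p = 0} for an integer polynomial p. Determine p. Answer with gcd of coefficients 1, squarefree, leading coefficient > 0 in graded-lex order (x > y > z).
(a) deg p = 2.
(b) Symmetries: rotational symmetry about the z-axis ⇒ p depends on x, y only through x² + y².
(c) From the axis intercepts and sections: a circular section at z = -1 has radius between 0 and 1; it misses every integer gridline on the y-axis.
(d) Fitting integer coefficients to these (and the overall shape) gives p.

3*x^2 + 3*y^2 + 3*z + 1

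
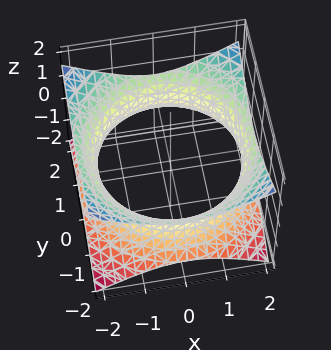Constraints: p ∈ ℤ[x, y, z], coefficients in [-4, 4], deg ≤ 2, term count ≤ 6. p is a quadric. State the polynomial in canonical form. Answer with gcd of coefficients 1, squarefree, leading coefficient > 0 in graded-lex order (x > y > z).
1. The degree is 2 — an hourglass — one-sheet hyperboloid; a quadric.
2. By symmetry, every cross-section ⟂ z is a circle, so x, y appear only via x² + y²; the z ↦ −z reflection is a symmetry, so z appears only in even powers.
3. From the axis intercepts and sections: it misses every integer gridline on the z-axis; a circular section at z = 0 has radius between 1 and 2.
4. Together with the visible shape, these determine p as stated.

x^2 + y^2 - 2*z^2 - 3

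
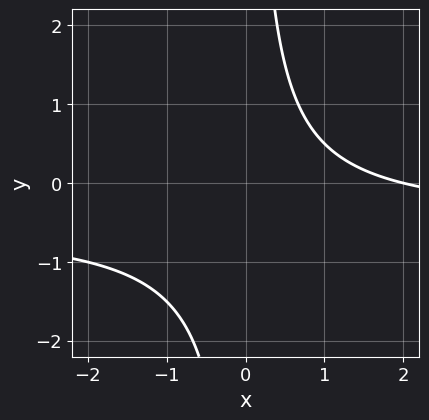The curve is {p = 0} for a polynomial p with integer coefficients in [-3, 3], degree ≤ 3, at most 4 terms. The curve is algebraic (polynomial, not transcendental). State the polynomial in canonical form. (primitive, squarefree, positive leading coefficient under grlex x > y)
2*x*y + x - 2

First, degree: no degree-1 curve has this shape, so deg p = 2.
Then, against the integer gridlines: no y-intercept at any integer in the box; it crosses the x-axis at the gridline x = 2.
Finally, fitting integer coefficients to these (and the overall shape) gives p.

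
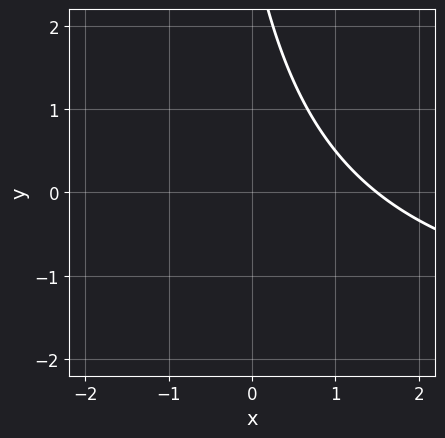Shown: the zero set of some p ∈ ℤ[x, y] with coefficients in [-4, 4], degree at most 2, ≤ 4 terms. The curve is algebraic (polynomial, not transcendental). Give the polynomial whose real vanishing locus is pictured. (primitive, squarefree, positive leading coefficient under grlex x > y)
1. deg p = 2.
2. Checking where it meets the axes: it misses every integer gridline on the y-axis.
3. Fitting integer coefficients to these (and the overall shape) gives p.

x*y + 2*x + y - 3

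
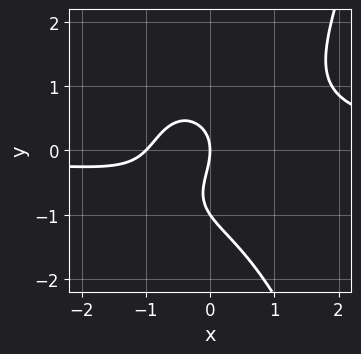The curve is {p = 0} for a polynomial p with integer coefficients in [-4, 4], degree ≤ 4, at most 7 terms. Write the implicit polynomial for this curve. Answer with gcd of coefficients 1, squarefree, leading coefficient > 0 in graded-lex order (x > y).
First, the degree is 4 — the shape is more complex than any degree-3 curve.
Next, against the integer gridlines: the x-axis gridline crossings are at x ∈ {-1, 0}; among the integer gridlines, it crosses the y-axis at y ∈ {-1, 0}.
Finally, these observations pin down the coefficients.

3*x^3*y - 2*y^3 - 3*x^2 - 2*y^2 - 3*x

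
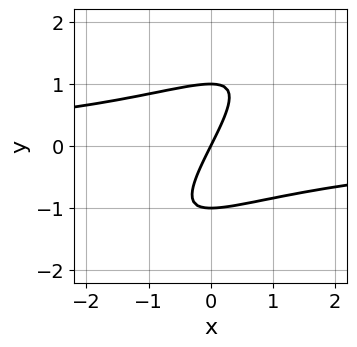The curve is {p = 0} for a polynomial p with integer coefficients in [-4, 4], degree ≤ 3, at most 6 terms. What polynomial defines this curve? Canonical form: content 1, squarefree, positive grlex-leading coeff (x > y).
x^2*y - 2*x*y^2 + y^3 + 2*x - y

First, the degree is 3 — a generic line meets the curve in up to 3 points.
Next, from the visible intercepts: it crosses the x-axis at the gridline x = 0; the y-axis gridline crossings are at y ∈ {-1, 0, 1}.
Finally, assembling these constraints gives the stated polynomial.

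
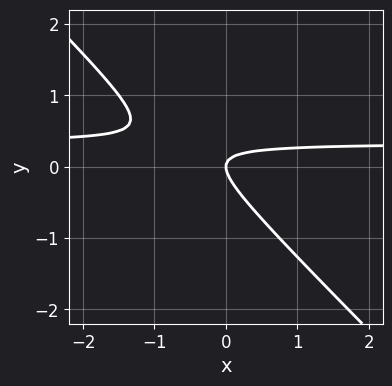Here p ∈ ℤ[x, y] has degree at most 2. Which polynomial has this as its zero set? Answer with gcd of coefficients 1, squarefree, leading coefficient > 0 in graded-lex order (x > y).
The degree is 2 — the shape is more complex than any degree-1 curve.
From the visible intercepts: it meets the x-axis at x = 0 (among the integer gridlines); one y-axis crossing is at y = 0.
Putting this together gives p.

3*x*y + 3*y^2 - x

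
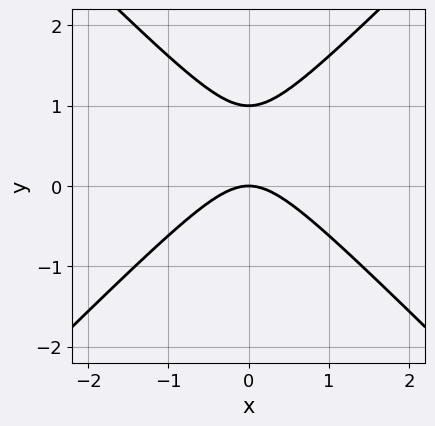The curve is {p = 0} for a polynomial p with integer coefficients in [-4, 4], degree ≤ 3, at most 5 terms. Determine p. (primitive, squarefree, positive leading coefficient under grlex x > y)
x^2 - y^2 + y

deg p = 2. A generic line meets the curve in up to 2 points.
Symmetries: the x ↦ −x reflection is a symmetry, so x appears only in even powers.
Against the integer gridlines: it meets the x-axis at x = 0 (among the integer gridlines); the y-axis gridline crossings are at y ∈ {0, 1}.
Putting this together gives p.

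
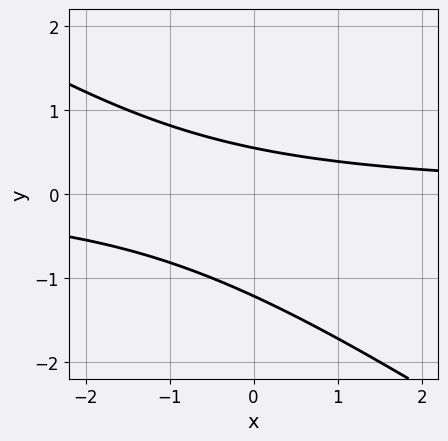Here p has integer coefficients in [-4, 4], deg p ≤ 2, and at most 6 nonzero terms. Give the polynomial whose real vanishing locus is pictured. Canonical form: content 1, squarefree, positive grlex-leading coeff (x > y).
1. The degree is 2 — no degree-1 curve has this shape.
2. Against the integer gridlines: no x-intercept at any integer in the box.
3. Fitting integer coefficients to these (and the overall shape) gives p.

2*x*y + 3*y^2 + 2*y - 2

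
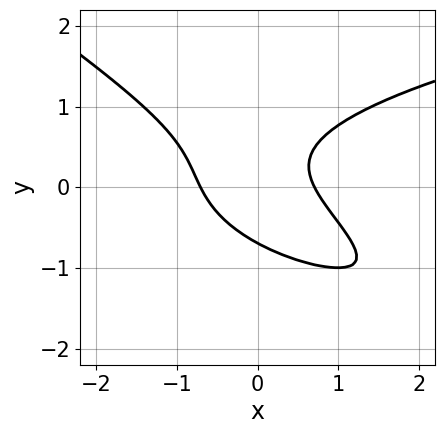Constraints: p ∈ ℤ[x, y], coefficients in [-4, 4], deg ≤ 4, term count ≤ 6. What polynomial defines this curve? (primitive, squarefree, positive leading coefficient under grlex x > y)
2*x*y^2 + 3*y^3 - 2*x^2 - 2*x*y + 1

1. deg p = 3. No degree-2 curve has this shape.
2. Putting this together gives p.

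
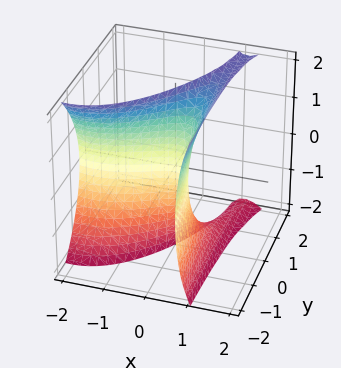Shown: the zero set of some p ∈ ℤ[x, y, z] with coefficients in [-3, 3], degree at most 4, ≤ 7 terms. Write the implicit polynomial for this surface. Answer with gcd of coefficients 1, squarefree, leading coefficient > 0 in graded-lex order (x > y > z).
x^3 - x*z^2 + 3*x^2 - 3*x*y + 3*y

(a) deg p = 3. The shape is more complex than any degree-2 surface.
(b) Reading off the gridlines: the visible z-axis segment lies entirely on the surface; it meets the y-axis at y = 0 (among the integer gridlines).
(c) Solving for integer coefficients yields p as stated.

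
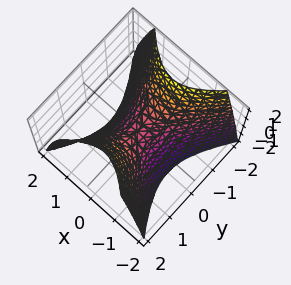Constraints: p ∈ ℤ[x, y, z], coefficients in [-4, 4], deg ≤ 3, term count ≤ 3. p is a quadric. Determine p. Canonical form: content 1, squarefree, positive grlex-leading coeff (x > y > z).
3*x^2 - 2*y^2 + 2*z

Degree: a saddle surface; a quadric, so deg p = 2.
Symmetries: the x ↦ −x reflection is a symmetry, so x appears only in even powers; it's symmetric under y → −y, forcing even powers of y.
Observable constraints: it crosses the x-axis at the gridline x = 0; it meets the y-axis at y = 0 (among the integer gridlines); it meets the z-axis at z = 0 (among the integer gridlines).
The integer polynomial consistent with all of this is the stated p.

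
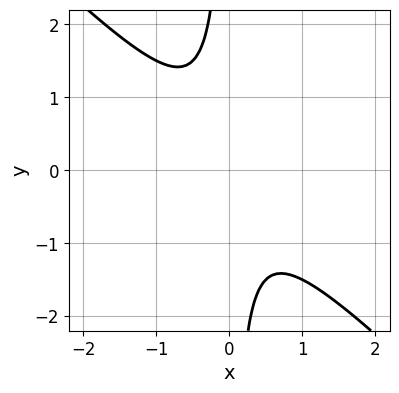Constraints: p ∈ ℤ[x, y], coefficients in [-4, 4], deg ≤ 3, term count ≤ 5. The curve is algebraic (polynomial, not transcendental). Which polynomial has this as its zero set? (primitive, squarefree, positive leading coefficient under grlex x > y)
The degree is 2 — no degree-1 curve has this shape.
Reading off the gridlines: it misses every integer gridline on the x-axis; no y-intercept at any integer in the box.
Solving for integer coefficients yields p as stated.

2*x^2 + 2*x*y + 1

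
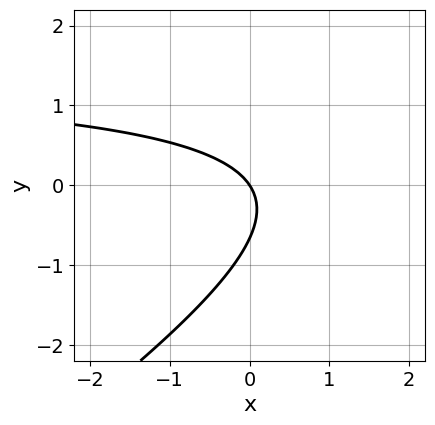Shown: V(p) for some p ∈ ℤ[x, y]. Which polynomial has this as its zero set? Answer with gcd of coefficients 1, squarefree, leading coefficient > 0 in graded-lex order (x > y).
1. The degree is 2 — a generic line meets the curve in up to 2 points.
2. Checking where it meets the axes: one y-axis crossing is at y = 0; one x-axis crossing is at x = 0.
3. Fitting integer coefficients to these (and the overall shape) gives p.

2*x*y - 3*y^2 - 3*x - 2*y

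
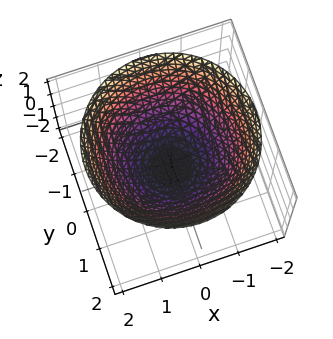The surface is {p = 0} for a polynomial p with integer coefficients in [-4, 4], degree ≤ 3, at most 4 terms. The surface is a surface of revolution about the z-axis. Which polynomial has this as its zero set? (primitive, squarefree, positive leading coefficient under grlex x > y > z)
(a) Degree: a generic line meets the surface in up to 2 points, so deg p = 2.
(b) By symmetry, the surface is invariant under rotation about z: p = q(x² + y², z).
(c) From the visible intercepts: the y-axis gridline crossings are at y ∈ {-1, 1}; among the integer gridlines, it crosses the x-axis at x ∈ {-1, 1}; a circular section at z = 1 has radius between 1 and 2.
(d) Assembling these constraints gives the stated polynomial.

2*x^2 + 2*y^2 - 3*z - 2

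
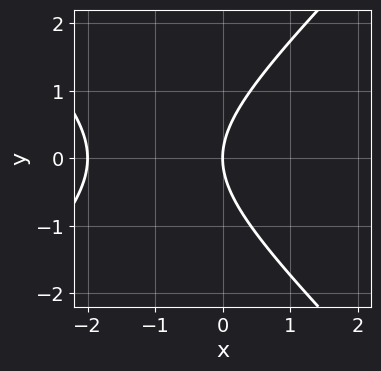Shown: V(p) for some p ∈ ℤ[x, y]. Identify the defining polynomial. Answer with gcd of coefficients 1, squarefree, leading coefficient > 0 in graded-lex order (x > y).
1. deg p = 2. The shape is more complex than any degree-1 curve.
2. Symmetries: mirror symmetry y ↦ −y ⇒ only even powers of y.
3. From the visible intercepts: the x-axis gridline crossings are at x ∈ {-2, 0}; it crosses the y-axis at the gridline y = 0.
4. Matching integer coefficients to the picture gives p.

x^2 - y^2 + 2*x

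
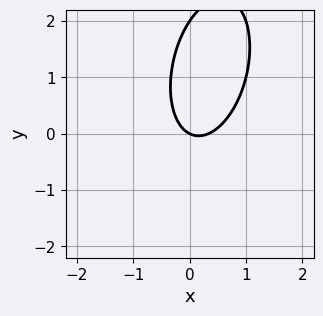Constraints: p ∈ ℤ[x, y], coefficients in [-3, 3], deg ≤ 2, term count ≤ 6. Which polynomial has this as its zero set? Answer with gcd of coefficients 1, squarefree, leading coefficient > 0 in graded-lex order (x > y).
First, deg p = 2.
Then, from the visible intercepts: the y-axis gridline crossings are at y ∈ {0, 2}; one x-axis crossing is at x = 0.
Finally, these observations pin down the coefficients.

3*x^2 - x*y + y^2 - x - 2*y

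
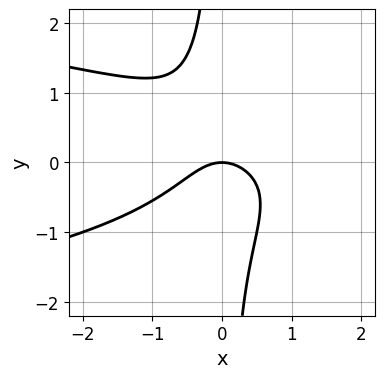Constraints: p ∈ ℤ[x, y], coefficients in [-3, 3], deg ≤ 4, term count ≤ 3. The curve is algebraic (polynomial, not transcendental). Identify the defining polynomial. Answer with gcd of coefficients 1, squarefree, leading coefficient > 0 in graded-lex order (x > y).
First, degree: the shape is more complex than any degree-2 curve, so deg p = 3.
Then, against the integer gridlines: it crosses the x-axis at the gridline x = 0; it crosses the y-axis at the gridline y = 0.
Finally, matching integer coefficients to the picture gives p.

3*x*y^2 + 2*x^2 + 2*y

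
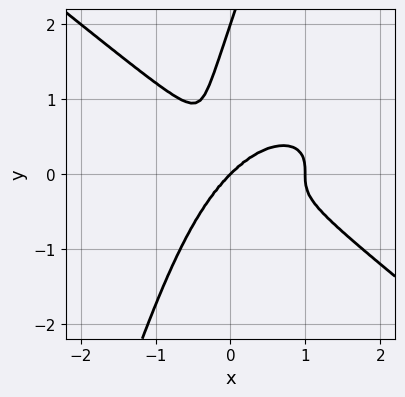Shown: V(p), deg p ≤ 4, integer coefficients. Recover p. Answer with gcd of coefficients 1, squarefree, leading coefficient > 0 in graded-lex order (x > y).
2*x^4 + 3*x*y^3 - y^4 - 2*x^3 + 2*y^3

1. deg p = 4. A generic line meets the curve in up to 4 points.
2. Observable constraints: the x-axis gridline crossings are at x ∈ {0, 1}; among the integer gridlines, it crosses the y-axis at y ∈ {0, 2}.
3. Assembling these constraints gives the stated polynomial.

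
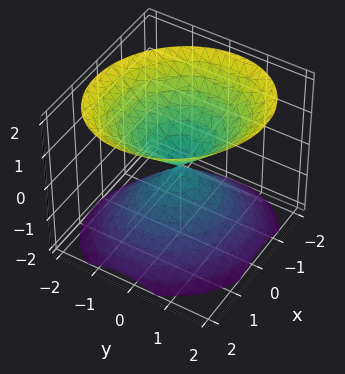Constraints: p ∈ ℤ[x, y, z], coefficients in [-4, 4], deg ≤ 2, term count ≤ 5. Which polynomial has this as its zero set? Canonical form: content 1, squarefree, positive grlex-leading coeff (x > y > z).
There are 2 components.
The degree is 2 — no degree-1 surface has this shape.
From the visible intercepts: it crosses the x-axis at the gridline x = 0; one z-axis crossing is at z = 0.
The integer polynomial consistent with all of this is the stated p.

3*x^2 + x*y + 3*y^2 - 3*z^2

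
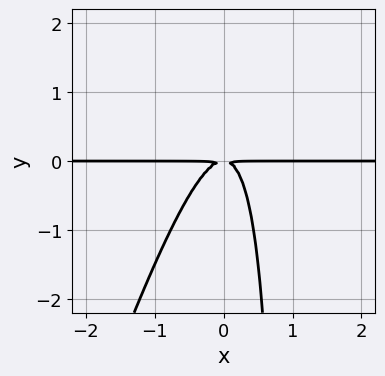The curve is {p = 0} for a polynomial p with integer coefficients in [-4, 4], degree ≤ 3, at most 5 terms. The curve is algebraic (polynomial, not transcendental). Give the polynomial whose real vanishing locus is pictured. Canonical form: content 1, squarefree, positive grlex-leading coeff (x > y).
1. deg p = 3.
2. Reading off the gridlines: every point of the x-axis in the box is on the curve.
3. Fitting integer coefficients to these (and the overall shape) gives p.

3*x^2*y - x*y^2 + y^2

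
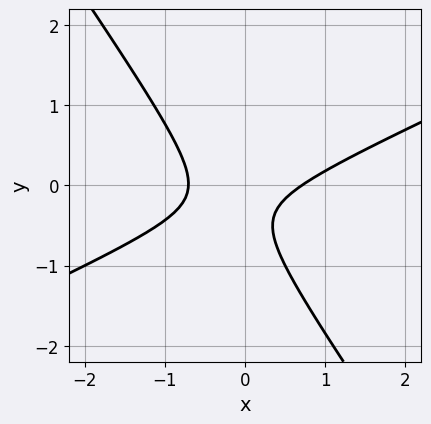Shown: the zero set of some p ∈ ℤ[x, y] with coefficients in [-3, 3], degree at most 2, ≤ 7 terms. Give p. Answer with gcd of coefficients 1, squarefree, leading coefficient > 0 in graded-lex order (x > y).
2*x^2 - 3*x*y - 3*y^2 - 2*y - 1

First, degree: no degree-1 curve has this shape, so deg p = 2.
Then, observable constraints: it misses every integer gridline on the y-axis.
Finally, these observations pin down the coefficients.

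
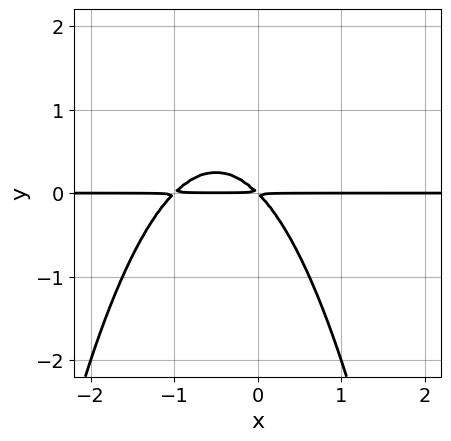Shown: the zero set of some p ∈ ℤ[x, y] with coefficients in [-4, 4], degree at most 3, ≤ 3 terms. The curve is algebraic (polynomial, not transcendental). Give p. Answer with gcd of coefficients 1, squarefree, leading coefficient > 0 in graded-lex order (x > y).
First, degree: a generic line meets the curve in up to 3 points, so deg p = 3.
Next, reading off the gridlines: every point of the x-axis in the box is on the curve.
Finally, together with the visible shape, these determine p as stated.

x^2*y + x*y + y^2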